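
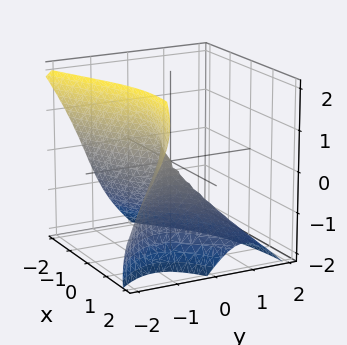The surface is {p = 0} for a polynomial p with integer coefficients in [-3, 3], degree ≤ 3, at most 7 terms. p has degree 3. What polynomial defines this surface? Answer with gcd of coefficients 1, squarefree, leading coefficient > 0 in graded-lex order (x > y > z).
The degree is 3 — no degree-2 surface has this shape.
Checking where it meets the axes: it meets the z-axis at z = 0 (among the integer gridlines); one x-axis crossing is at x = 0; it meets the y-axis at y = 0 (among the integer gridlines).
Together with the visible shape, these determine p as stated.

x*y^2 + 3*x*y*z + 3*y^3 + z^3 + 2*x^2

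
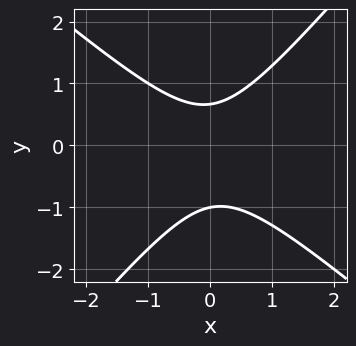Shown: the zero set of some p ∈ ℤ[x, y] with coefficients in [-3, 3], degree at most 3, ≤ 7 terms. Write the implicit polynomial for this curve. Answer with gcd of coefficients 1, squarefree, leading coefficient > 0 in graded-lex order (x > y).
3*x^2 + x*y - 3*y^2 - y + 2

First, the degree is 2 — the shape is more complex than any degree-1 curve.
Then, from the visible intercepts: no x-intercept at any integer in the box; it crosses the y-axis at the gridline y = -1.
Finally, matching integer coefficients to the picture gives p.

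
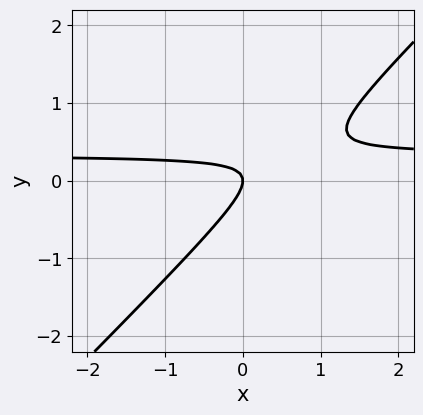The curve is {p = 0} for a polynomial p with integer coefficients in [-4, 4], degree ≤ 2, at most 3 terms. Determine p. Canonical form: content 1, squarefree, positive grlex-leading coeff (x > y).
3*x*y - 3*y^2 - x

The degree is 2 — no degree-1 curve has this shape.
Checking where it meets the axes: it meets the y-axis at y = 0 (among the integer gridlines); it crosses the x-axis at the gridline x = 0.
Fitting integer coefficients to these (and the overall shape) gives p.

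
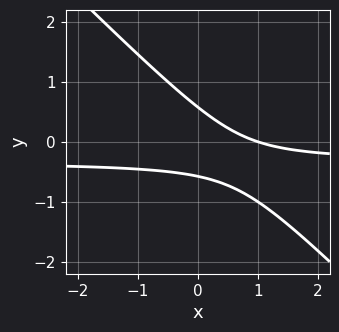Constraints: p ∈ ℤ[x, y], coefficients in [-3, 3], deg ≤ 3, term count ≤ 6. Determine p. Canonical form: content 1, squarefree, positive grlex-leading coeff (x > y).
3*x*y + 3*y^2 + x - 1

First, deg p = 2. The shape is more complex than any degree-1 curve.
Then, reading off the gridlines: one x-axis crossing is at x = 1.
Finally, fitting integer coefficients to these (and the overall shape) gives p.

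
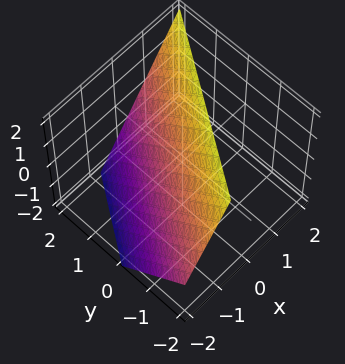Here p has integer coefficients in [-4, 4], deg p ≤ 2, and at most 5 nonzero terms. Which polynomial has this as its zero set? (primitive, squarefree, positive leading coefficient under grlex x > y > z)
Degree: the surface is flat (a plane), so deg p = 1.
Checking where it meets the axes: one y-axis crossing is at y = 1; it crosses the z-axis at the gridline z = 1.
Together with the visible shape, these determine p as stated.

3*x - 2*y - 2*z + 2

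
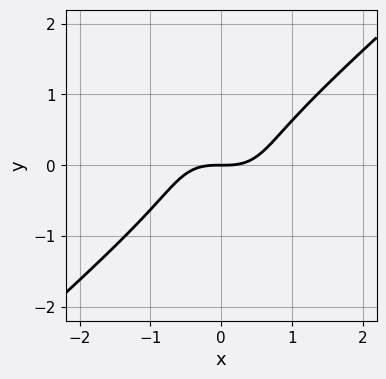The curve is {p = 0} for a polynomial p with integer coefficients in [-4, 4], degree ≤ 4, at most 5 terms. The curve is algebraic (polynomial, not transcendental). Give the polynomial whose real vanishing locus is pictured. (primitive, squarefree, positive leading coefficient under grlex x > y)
2*x^3 - 3*y^3 - 2*y

(a) Degree: no degree-2 curve has this shape, so deg p = 3.
(b) Against the integer gridlines: it meets the y-axis at y = 0 (among the integer gridlines); it meets the x-axis at x = 0 (among the integer gridlines).
(c) These observations pin down the coefficients.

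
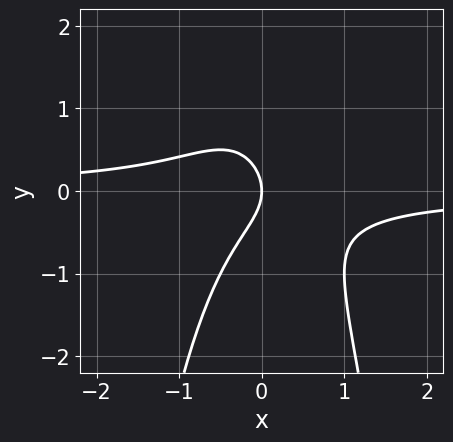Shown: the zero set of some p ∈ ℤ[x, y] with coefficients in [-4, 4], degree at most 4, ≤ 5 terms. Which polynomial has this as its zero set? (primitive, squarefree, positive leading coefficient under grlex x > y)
1. deg p = 3. A generic line meets the curve in up to 3 points.
2. Against the integer gridlines: it meets the y-axis at y = 0 (among the integer gridlines); it meets the x-axis at x = 0 (among the integer gridlines).
3. Putting this together gives p.

2*x^2*y + y^2 + x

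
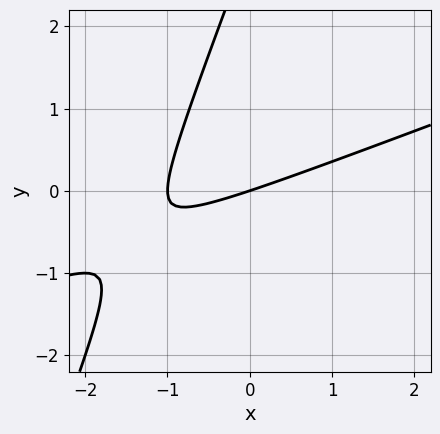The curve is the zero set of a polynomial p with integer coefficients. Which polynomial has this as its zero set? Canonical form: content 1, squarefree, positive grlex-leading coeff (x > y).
The degree is 2 — the shape is more complex than any degree-1 curve.
Observable constraints: one y-axis crossing is at y = 0; among the integer gridlines, it crosses the x-axis at x ∈ {-1, 0}.
Solving for integer coefficients yields p as stated.

x^2 - 3*x*y + y^2 + x - 3*y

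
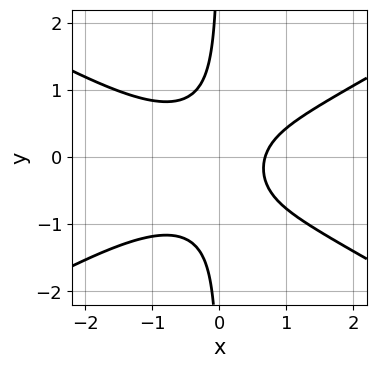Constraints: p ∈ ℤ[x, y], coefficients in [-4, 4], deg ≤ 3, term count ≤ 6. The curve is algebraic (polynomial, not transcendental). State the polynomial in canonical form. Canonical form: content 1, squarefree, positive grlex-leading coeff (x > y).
(a) deg p = 3. No degree-2 curve has this shape.
(b) Against the integer gridlines: it misses every integer gridline on the y-axis.
(c) Fitting integer coefficients to these (and the overall shape) gives p.

x^3 - 3*x*y^2 - x*y + x - 1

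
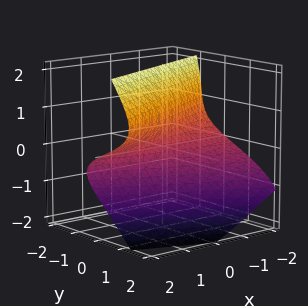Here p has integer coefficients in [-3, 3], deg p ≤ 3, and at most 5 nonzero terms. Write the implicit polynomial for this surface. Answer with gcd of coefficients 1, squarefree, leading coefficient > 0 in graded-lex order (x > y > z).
(a) deg p = 3.
(b) Observable constraints: one y-axis crossing is at y = 0; one z-axis crossing is at z = 0; the visible x-axis segment lies entirely on the surface.
(c) Fitting integer coefficients to these (and the overall shape) gives p.

3*y*z^2 + 2*z^3 - 3*x*z - 3*z^2 + 3*y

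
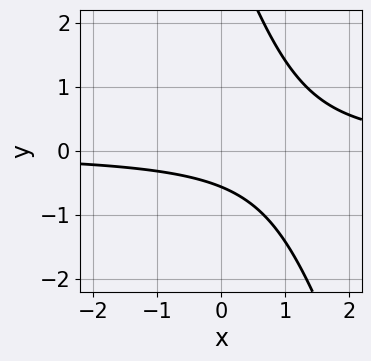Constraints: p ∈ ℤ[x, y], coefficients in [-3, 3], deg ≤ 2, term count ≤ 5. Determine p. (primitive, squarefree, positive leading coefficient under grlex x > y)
3*x*y + y^2 - 3*y - 2

Degree: no degree-1 curve has this shape, so deg p = 2.
Against the integer gridlines: no x-intercept at any integer in the box.
The integer polynomial consistent with all of this is the stated p.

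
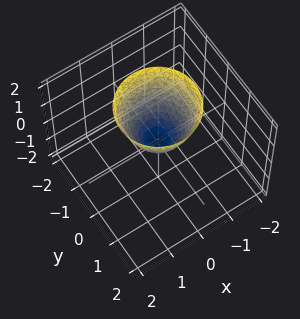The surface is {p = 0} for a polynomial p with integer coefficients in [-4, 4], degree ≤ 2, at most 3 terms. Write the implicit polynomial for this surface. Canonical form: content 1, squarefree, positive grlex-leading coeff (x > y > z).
(a) deg p = 2. A paraboloid; a quadric.
(b) Symmetries: rotational symmetry about the z-axis ⇒ p depends on x, y only through x² + y².
(c) From the axis intercepts and sections: it crosses the y-axis at the gridline y = 0; a circular section at z = 1 has radius between 0 and 1; one x-axis crossing is at x = 0; it crosses the z-axis at the gridline z = 0.
(d) Fitting integer coefficients to these (and the overall shape) gives p.

3*x^2 + 3*y^2 - 2*z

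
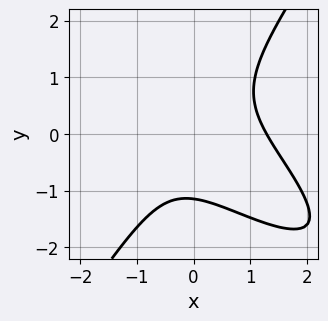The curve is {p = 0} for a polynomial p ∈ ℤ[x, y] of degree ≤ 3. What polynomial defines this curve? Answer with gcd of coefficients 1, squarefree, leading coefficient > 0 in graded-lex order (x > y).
deg p = 3. No degree-2 curve has this shape.
The integer polynomial consistent with all of this is the stated p.

2*x^3 + 3*x^2*y - 2*y^3 - x - 3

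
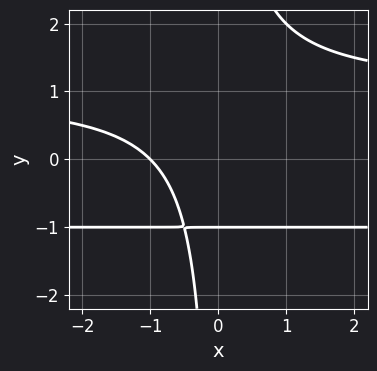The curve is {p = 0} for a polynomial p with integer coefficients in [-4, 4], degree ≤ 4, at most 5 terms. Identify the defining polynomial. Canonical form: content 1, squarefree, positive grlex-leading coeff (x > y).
x*y^2 - x - y - 1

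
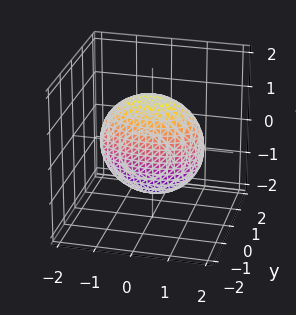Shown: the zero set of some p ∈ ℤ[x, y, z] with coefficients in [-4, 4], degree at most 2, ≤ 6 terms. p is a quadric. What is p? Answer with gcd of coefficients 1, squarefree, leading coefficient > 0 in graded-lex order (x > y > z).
x^2 + 3*y^2 + z^2 - 2

1. The degree is 2 — a closed, bounded, convex surface; a quadric.
2. Symmetries: it's symmetric under z → −z, forcing even powers of z; the x ↦ −x reflection is a symmetry, so x appears only in even powers; mirror symmetry y ↦ −y ⇒ only even powers of y.
3. Together with the visible shape, these determine p as stated.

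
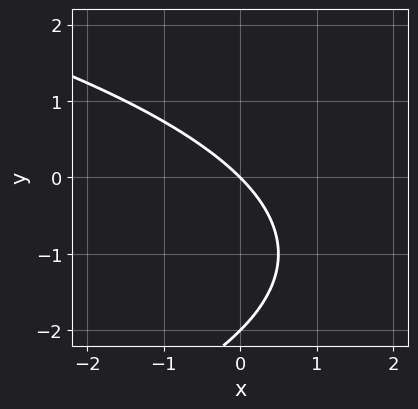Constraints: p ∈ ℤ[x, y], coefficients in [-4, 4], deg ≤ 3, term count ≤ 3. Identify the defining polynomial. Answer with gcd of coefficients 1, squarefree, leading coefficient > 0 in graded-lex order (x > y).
y^2 + 2*x + 2*y

1. deg p = 2. A generic line meets the curve in up to 2 points.
2. Checking where it meets the axes: one x-axis crossing is at x = 0; among the integer gridlines, it crosses the y-axis at y ∈ {-2, 0}.
3. Together with the visible shape, these determine p as stated.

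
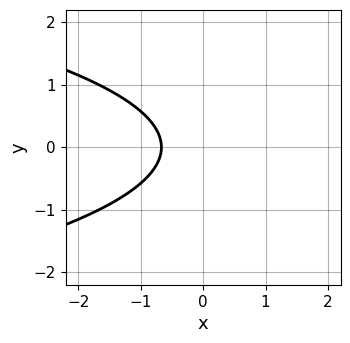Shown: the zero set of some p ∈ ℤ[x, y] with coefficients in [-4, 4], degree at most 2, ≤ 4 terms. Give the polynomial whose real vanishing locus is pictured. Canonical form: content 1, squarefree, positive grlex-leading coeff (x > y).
1. The degree is 2 — no degree-1 curve has this shape.
2. Symmetries: the y ↦ −y reflection is a symmetry, so y appears only in even powers.
3. From the visible intercepts: no y-intercept at any integer in the box.
4. Together with the visible shape, these determine p as stated.

3*y^2 + 3*x + 2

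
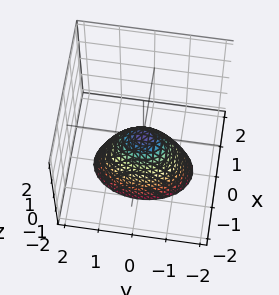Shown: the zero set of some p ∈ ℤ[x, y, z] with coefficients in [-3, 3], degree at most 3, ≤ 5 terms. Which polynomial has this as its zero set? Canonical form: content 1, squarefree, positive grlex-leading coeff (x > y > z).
2*x^2 + y^2 + z

Degree: a paraboloid; a quadric, so deg p = 2.
Symmetries: mirror symmetry x ↦ −x ⇒ only even powers of x; it's symmetric under y → −y, forcing even powers of y.
From the axis intercepts and sections: one y-axis crossing is at y = 0; it crosses the x-axis at the gridline x = 0; it crosses the z-axis at the gridline z = 0.
Fitting integer coefficients to these (and the overall shape) gives p.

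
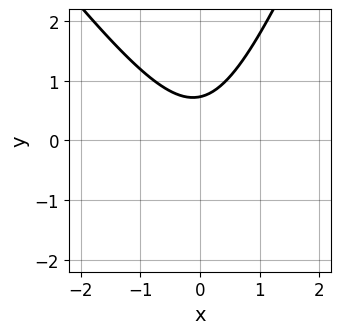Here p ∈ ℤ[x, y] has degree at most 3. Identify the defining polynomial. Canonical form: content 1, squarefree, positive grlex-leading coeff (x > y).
1. Degree: no degree-1 curve has this shape, so deg p = 2.
2. From the visible intercepts: no x-intercept at any integer in the box.
3. Assembling these constraints gives the stated polynomial.

3*x^2 + x*y - y^2 - 2*y + 2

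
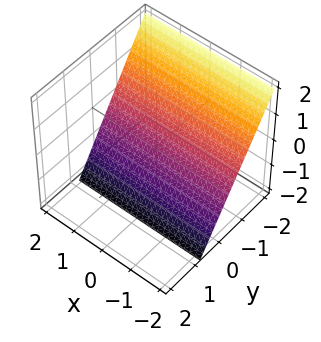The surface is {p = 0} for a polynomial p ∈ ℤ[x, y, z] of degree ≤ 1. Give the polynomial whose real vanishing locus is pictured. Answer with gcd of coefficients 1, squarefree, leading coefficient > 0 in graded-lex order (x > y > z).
(a) Degree: every cross-section is a straight line — this is a plane, so deg p = 1.
(b) Observable constraints: it crosses the z-axis at the gridline z = -1; it misses every integer gridline on the x-axis.
(c) Fitting integer coefficients to these (and the overall shape) gives p.

3*y + 2*z + 2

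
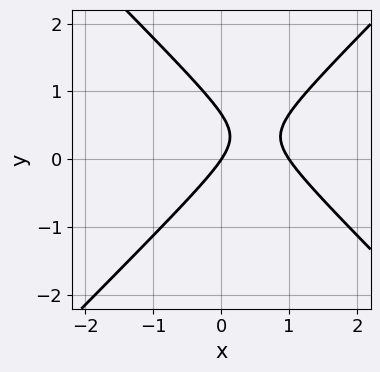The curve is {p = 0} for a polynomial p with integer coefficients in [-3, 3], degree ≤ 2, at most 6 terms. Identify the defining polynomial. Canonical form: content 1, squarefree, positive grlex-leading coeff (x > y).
Degree: no degree-1 curve has this shape, so deg p = 2.
From the visible intercepts: the x-axis gridline crossings are at x ∈ {0, 1}; it meets the y-axis at y = 0 (among the integer gridlines).
Matching integer coefficients to the picture gives p.

3*x^2 - 3*y^2 - 3*x + 2*y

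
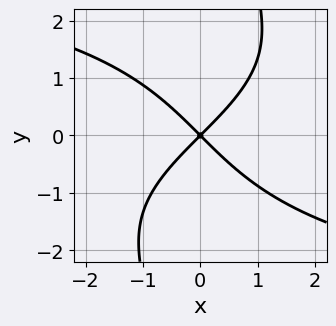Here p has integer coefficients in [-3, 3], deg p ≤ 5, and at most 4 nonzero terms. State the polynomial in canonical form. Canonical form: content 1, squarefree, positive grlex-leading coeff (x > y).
First, the degree is 4 — a generic line meets the curve in up to 4 points.
Then, checking where it meets the axes: one y-axis crossing is at y = 0; it meets the x-axis at x = 0 (among the integer gridlines).
Finally, solving for integer coefficients yields p as stated.

x*y^3 + 3*x^2 - 3*y^2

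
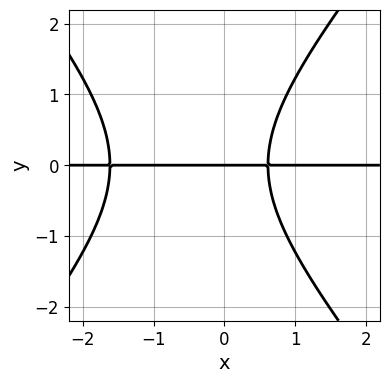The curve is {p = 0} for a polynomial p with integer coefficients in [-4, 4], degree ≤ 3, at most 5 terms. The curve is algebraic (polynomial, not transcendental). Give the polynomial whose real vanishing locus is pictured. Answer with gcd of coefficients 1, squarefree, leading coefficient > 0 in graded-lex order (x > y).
3*x^2*y - 2*y^3 + 3*x*y - 3*y

The degree is 3 — no degree-2 curve has this shape.
Observable constraints: every point of the x-axis in the box is on the curve; it crosses the y-axis at the gridline y = 0.
Matching integer coefficients to the picture gives p.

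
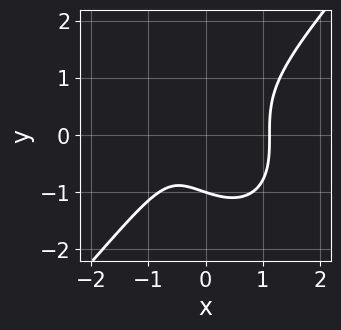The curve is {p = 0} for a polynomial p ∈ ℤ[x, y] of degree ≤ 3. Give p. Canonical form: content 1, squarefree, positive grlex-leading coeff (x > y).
Degree: the shape is more complex than any degree-2 curve, so deg p = 3.
Reading off the gridlines: it crosses the y-axis at the gridline y = -1.
These observations pin down the coefficients.

3*x^3 - 2*y^3 - 2*x - 2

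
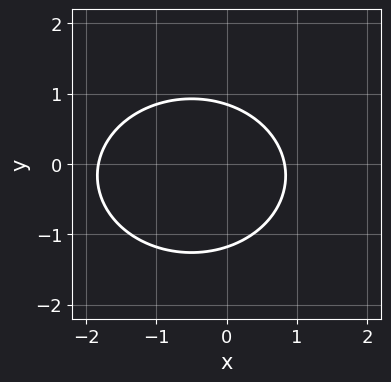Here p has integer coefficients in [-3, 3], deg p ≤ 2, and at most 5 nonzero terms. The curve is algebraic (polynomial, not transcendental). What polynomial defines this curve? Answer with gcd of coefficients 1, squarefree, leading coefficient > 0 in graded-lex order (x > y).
1. deg p = 2. No degree-1 curve has this shape.
2. Putting this together gives p.

2*x^2 + 3*y^2 + 2*x + y - 3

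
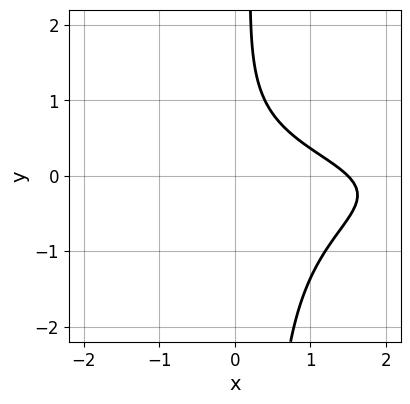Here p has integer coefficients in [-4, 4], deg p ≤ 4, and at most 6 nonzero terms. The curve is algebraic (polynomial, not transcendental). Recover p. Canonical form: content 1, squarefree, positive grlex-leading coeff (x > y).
3*x*y^2 - y^2 + 2*x + 2*y - 3

First, degree: a generic line meets the curve in up to 3 points, so deg p = 3.
Next, checking where it meets the axes: it misses every integer gridline on the y-axis.
Finally, fitting integer coefficients to these (and the overall shape) gives p.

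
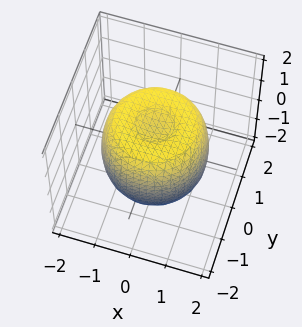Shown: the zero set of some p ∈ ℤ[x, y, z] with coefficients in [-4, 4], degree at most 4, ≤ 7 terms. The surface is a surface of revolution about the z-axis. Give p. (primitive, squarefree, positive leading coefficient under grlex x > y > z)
(a) The degree is 4 — the shape is more complex than any degree-3 surface.
(b) By symmetry, every cross-section ⟂ z is a circle, so x, y appear only via x² + y².
(c) From the visible intercepts: among the integer gridlines, it crosses the z-axis at z ∈ {-1, 1}; a circular section at z = -1 has radius between 1 and 2.
(d) Putting this together gives p.

2*x^4 + 4*x^2*y^2 + 2*y^4 - 3*x^2 - 3*y^2 + 2*z^2 - 2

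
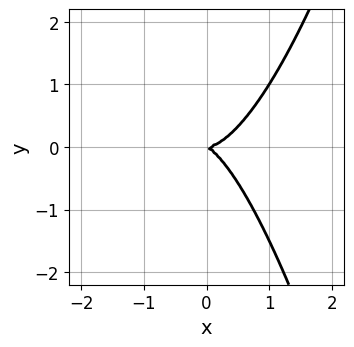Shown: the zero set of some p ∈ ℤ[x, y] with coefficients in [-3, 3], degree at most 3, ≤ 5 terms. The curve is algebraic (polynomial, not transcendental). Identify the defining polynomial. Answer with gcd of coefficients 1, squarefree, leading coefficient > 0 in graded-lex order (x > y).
(a) deg p = 3. A generic line meets the curve in up to 3 points.
(b) Observable constraints: one y-axis crossing is at y = 0; it meets the x-axis at x = 0 (among the integer gridlines).
(c) The integer polynomial consistent with all of this is the stated p.

3*x^3 - x*y - 2*y^2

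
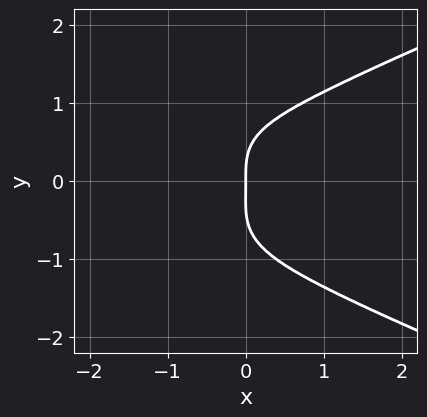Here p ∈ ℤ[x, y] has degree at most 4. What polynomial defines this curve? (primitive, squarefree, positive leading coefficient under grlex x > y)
3*y^4 - x^3 - 2*x*y^2 + y^3 - 3*x

deg p = 4. A generic line meets the curve in up to 4 points.
From the axis intercepts and sections: one y-axis crossing is at y = 0; it meets the x-axis at x = 0 (among the integer gridlines).
Matching integer coefficients to the picture gives p.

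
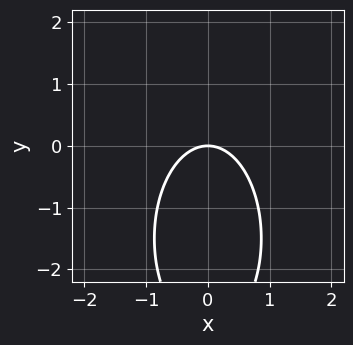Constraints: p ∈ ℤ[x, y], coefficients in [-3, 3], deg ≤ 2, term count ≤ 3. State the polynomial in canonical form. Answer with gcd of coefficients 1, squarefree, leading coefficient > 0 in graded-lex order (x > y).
Degree: the shape is more complex than any degree-1 curve, so deg p = 2.
Symmetries: it's symmetric under x → −x, forcing even powers of x.
Observable constraints: it meets the y-axis at y = 0 (among the integer gridlines); it crosses the x-axis at the gridline x = 0.
Together with the visible shape, these determine p as stated.

3*x^2 + y^2 + 3*y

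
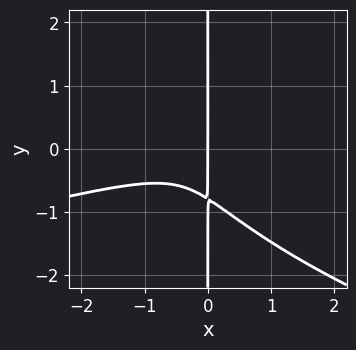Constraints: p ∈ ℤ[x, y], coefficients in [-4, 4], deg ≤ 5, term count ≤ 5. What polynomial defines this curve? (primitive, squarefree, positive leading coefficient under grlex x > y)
2*x*y^3 + x^3 - 3*x^2*y + x

First, the degree is 4 — the shape is more complex than any degree-3 curve.
Then, from the axis intercepts and sections: it crosses the x-axis at the gridline x = 0; the visible y-axis segment lies entirely on the curve.
Finally, the integer polynomial consistent with all of this is the stated p.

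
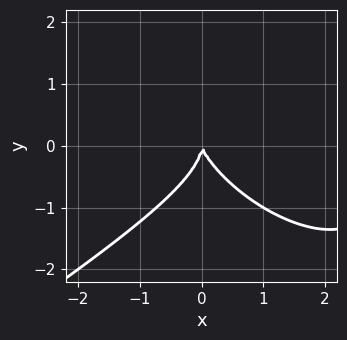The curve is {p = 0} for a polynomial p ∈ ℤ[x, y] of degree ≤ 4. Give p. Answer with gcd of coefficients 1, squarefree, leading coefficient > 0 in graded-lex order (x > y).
x^3 - x*y^2 - 2*y^3 - 3*x^2 - x*y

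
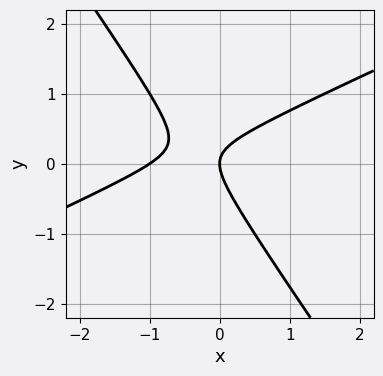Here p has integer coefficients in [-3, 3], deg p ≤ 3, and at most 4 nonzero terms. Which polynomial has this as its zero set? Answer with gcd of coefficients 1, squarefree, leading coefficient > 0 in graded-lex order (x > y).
2*x^2 - 3*x*y - 3*y^2 + 2*x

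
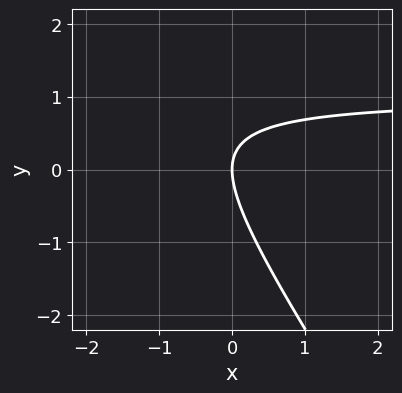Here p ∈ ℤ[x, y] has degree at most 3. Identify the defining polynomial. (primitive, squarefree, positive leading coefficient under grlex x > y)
1. deg p = 2.
2. From the axis intercepts and sections: it crosses the x-axis at the gridline x = 0; it meets the y-axis at y = 0 (among the integer gridlines).
3. Assembling these constraints gives the stated polynomial.

3*x*y + 2*y^2 - 3*x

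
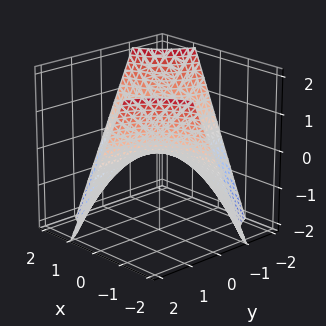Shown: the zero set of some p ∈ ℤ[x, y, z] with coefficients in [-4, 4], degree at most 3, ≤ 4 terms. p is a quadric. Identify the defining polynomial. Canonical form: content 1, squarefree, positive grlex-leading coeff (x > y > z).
x*y + z

First, degree: a hyperbolic paraboloid; a quadric, so deg p = 2.
Next, from the visible intercepts: every point of the y-axis in the box is on the surface; the visible x-axis segment lies entirely on the surface; it crosses the z-axis at the gridline z = 0.
Finally, together with the visible shape, these determine p as stated.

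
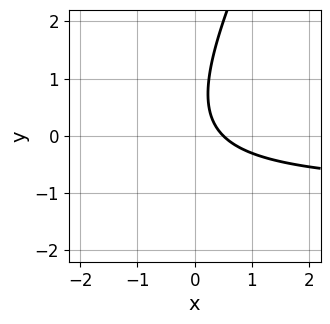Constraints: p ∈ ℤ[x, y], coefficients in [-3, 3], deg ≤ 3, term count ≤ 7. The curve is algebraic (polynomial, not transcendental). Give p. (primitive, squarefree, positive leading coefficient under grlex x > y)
2*x*y - y^2 + 2*x + y - 1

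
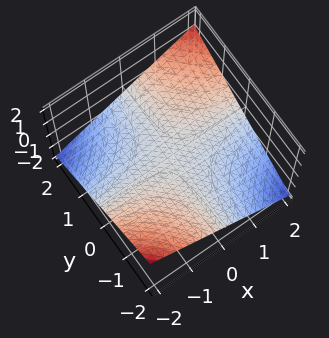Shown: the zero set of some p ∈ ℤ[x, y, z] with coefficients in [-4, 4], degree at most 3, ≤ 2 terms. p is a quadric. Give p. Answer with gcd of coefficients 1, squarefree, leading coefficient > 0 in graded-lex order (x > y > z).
x*y - 3*z

1. The degree is 2 — a saddle surface; a quadric.
2. Observable constraints: every point of the x-axis in the box is on the surface; it crosses the z-axis at the gridline z = 0; the visible y-axis segment lies entirely on the surface.
3. These observations pin down the coefficients.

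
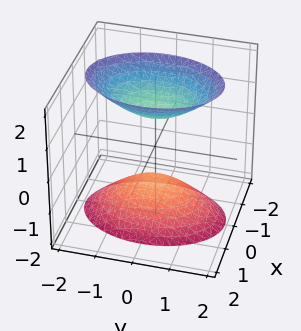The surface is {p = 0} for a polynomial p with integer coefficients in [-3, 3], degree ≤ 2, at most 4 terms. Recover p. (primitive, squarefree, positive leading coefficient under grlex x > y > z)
There are 2 components. Treating them together as one polynomial.
The degree is 2 — two separate bowl-shaped sheets opening away from each other; a quadric.
Symmetries: mirror symmetry x ↦ −x ⇒ only even powers of x; the z ↦ −z reflection is a symmetry, so z appears only in even powers; mirror symmetry y ↦ −y ⇒ only even powers of y.
Observable constraints: the surface avoids every integer y-axis point in the box; no x-intercept at any integer in the box; the z-axis gridline crossings are at z ∈ {-1, 1}.
Together with the visible shape, these determine p as stated.

2*x^2 + y^2 - z^2 + 1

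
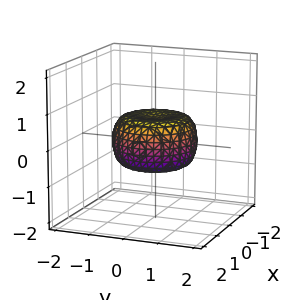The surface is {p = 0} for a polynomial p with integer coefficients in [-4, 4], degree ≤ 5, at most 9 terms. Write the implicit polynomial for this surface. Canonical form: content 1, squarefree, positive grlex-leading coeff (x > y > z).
(a) Degree: a generic line meets the surface in up to 4 points, so deg p = 4.
(b) Symmetries: rotational symmetry about the z-axis ⇒ p depends on x, y only through x² + y².
(c) From the axis intercepts and sections: a circular section at z = 0 has radius between 1 and 2.
(d) Fitting integer coefficients to these (and the overall shape) gives p.

2*x^4 + 4*x^2*y^2 + 2*y^4 - 2*x^2 - 2*y^2 + 3*z^2 - 1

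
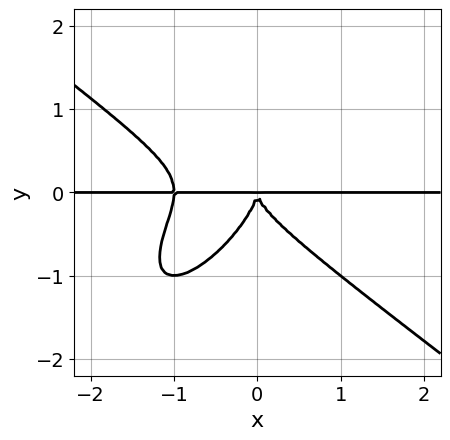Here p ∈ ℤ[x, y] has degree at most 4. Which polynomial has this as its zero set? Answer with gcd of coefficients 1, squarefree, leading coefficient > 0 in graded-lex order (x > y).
x^3*y - x*y^3 + y^4 + x^2*y

(a) deg p = 4.
(b) Reading off the gridlines: the visible x-axis segment lies entirely on the curve.
(c) These observations pin down the coefficients.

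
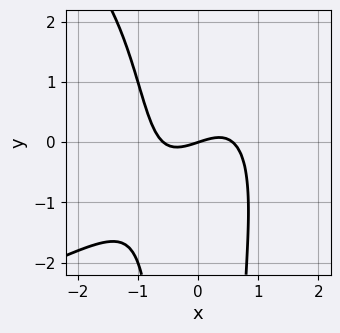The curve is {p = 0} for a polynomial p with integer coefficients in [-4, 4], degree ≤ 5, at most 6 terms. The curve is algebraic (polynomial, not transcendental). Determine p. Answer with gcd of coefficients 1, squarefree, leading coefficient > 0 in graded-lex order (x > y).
(a) Degree: the shape is more complex than any degree-3 curve, so deg p = 4.
(b) Against the integer gridlines: it crosses the y-axis at the gridline y = 0; it crosses the x-axis at the gridline x = 0.
(c) Solving for integer coefficients yields p as stated.

x^2*y^2 + 3*x^3 - 2*x^2*y - x + 3*y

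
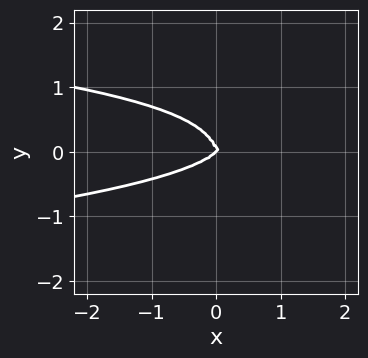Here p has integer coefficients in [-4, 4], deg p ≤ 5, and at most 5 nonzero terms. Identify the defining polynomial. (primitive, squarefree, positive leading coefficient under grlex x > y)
(a) Degree: the shape is more complex than any degree-3 curve, so deg p = 4.
(b) Checking where it meets the axes: it crosses the x-axis at the gridline x = 0; it meets the y-axis at y = 0 (among the integer gridlines).
(c) The integer polynomial consistent with all of this is the stated p.

3*x^2*y^2 + y^4 + x^3 - x^2*y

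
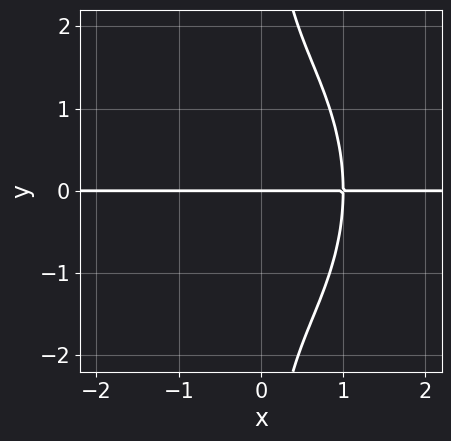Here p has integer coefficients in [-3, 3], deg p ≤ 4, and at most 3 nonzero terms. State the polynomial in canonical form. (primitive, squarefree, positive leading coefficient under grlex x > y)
1. Degree: the shape is more complex than any degree-3 curve, so deg p = 4.
2. Observable constraints: it crosses the y-axis at the gridline y = 0; the visible x-axis segment lies entirely on the curve.
3. The integer polynomial consistent with all of this is the stated p.

2*x^3*y + x*y^3 - 2*y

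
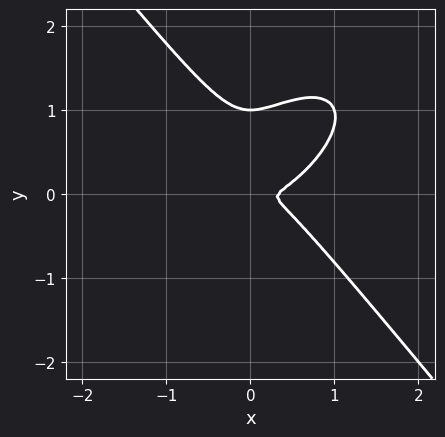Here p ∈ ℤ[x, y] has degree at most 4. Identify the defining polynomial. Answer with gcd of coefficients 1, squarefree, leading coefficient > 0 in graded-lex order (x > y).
First, the degree is 3 — no degree-2 curve has this shape.
Then, from the visible intercepts: it meets the y-axis at y = 1 (among the integer gridlines).
Finally, solving for integer coefficients yields p as stated.

3*x^3 - 2*x^2*y + 3*y^3 - x^2 - 3*y^2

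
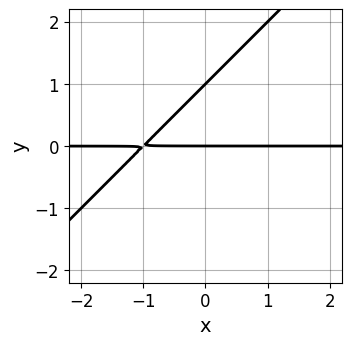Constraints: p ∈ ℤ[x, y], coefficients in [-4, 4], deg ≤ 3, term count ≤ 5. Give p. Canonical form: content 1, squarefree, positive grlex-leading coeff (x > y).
1. deg p = 2.
2. Observable constraints: every point of the x-axis in the box is on the curve; the y-axis gridline crossings are at y ∈ {0, 1}.
3. Putting this together gives p.

x*y - y^2 + y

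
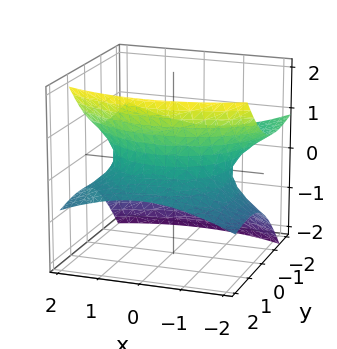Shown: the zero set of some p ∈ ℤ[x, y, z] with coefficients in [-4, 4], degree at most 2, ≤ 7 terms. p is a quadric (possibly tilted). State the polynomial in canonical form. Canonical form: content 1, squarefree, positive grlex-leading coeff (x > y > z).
x^2 + y^2 + 3*y*z - 3*z^2 - 2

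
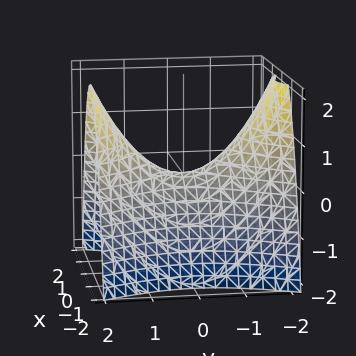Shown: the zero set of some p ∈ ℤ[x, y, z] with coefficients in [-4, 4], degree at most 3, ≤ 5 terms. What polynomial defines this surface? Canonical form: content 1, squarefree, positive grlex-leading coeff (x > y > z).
2*x^2 - y^2 + 2*z

1. deg p = 2.
2. Symmetries: it's symmetric under y → −y, forcing even powers of y; it's symmetric under x → −x, forcing even powers of x.
3. Observable constraints: it meets the y-axis at y = 0 (among the integer gridlines); it meets the z-axis at z = 0 (among the integer gridlines).
4. Solving for integer coefficients yields p as stated.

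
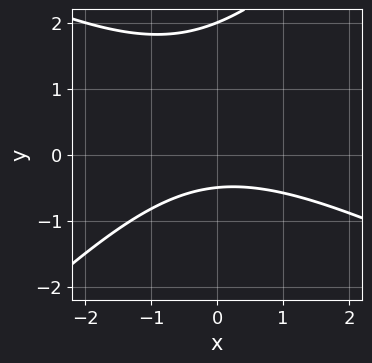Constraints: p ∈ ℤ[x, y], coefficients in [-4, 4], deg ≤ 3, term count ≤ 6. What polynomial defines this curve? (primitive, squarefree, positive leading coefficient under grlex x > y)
x^2 + x*y - 2*y^2 + 3*y + 2

1. deg p = 2. A generic line meets the curve in up to 2 points.
2. Checking where it meets the axes: one y-axis crossing is at y = 2; the curve avoids every integer x-axis point in the box.
3. The integer polynomial consistent with all of this is the stated p.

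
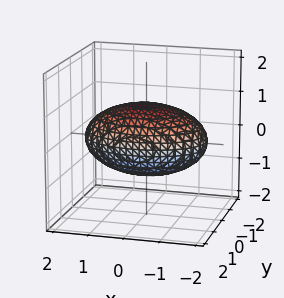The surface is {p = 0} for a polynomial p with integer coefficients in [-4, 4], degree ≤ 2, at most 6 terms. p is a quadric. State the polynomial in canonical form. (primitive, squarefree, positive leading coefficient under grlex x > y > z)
x^2 + 2*y^2 + 3*z^2 - 3

First, degree: a closed, bounded, convex surface; a quadric, so deg p = 2.
Then, symmetries: mirror symmetry x ↦ −x ⇒ only even powers of x; mirror symmetry y ↦ −y ⇒ only even powers of y; the z ↦ −z reflection is a symmetry, so z appears only in even powers.
Then, checking where it meets the axes: the z-axis gridline crossings are at z ∈ {-1, 1}.
Finally, matching integer coefficients to the picture gives p.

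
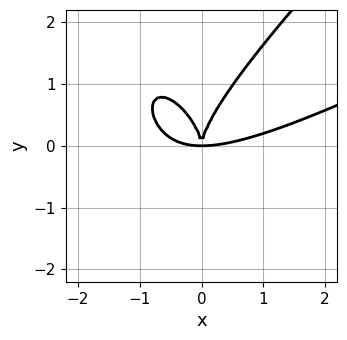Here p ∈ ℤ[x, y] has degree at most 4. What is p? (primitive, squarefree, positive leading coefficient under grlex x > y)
1. The degree is 4 — a generic line meets the curve in up to 4 points.
2. Solving for integer coefficients yields p as stated.

x^4 - 2*x^3*y + y^4 - 3*x^2*y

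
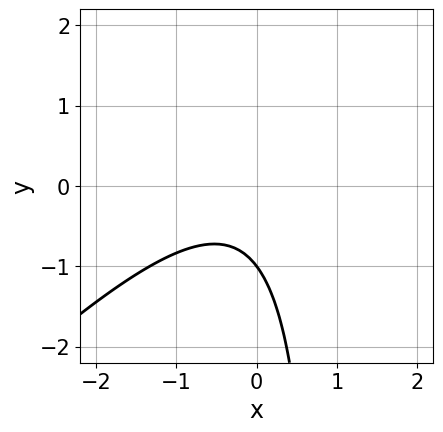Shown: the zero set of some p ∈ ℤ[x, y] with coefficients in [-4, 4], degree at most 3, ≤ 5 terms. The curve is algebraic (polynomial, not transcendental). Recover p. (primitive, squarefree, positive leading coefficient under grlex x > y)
1. The degree is 2 — a generic line meets the curve in up to 2 points.
2. From the axis intercepts and sections: it misses every integer gridline on the x-axis; it meets the y-axis at y = -1 (among the integer gridlines).
3. These observations pin down the coefficients.

3*x^2 - 3*x*y + x + 3*y + 3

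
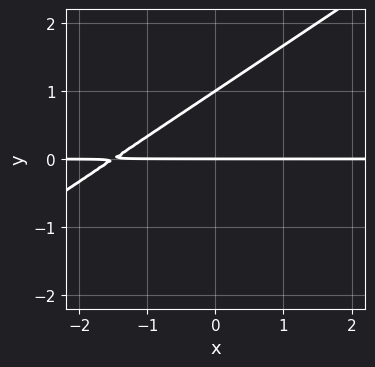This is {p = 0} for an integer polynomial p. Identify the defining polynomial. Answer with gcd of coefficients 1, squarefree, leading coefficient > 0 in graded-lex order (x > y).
2*x*y - 3*y^2 + 3*y

First, deg p = 2.
Then, from the axis intercepts and sections: every point of the x-axis in the box is on the curve; the y-axis gridline crossings are at y ∈ {0, 1}.
Finally, the integer polynomial consistent with all of this is the stated p.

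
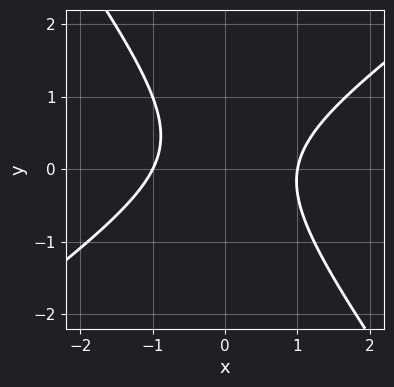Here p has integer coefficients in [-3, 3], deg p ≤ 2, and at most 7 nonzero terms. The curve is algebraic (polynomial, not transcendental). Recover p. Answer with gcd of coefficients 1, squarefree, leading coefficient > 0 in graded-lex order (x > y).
3*x^2 - 2*x*y - 3*y^2 + y - 3

1. The degree is 2 — a generic line meets the curve in up to 2 points.
2. From the axis intercepts and sections: among the integer gridlines, it crosses the x-axis at x ∈ {-1, 1}; it misses every integer gridline on the y-axis.
3. Solving for integer coefficients yields p as stated.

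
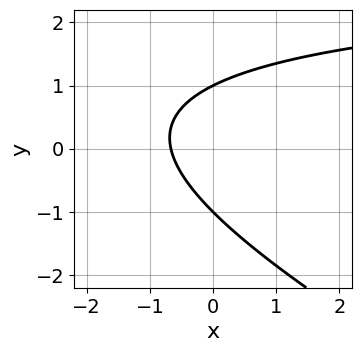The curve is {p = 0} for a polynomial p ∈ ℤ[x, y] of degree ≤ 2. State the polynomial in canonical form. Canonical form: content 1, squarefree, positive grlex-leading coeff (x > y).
x*y + 2*y^2 - 3*x - 2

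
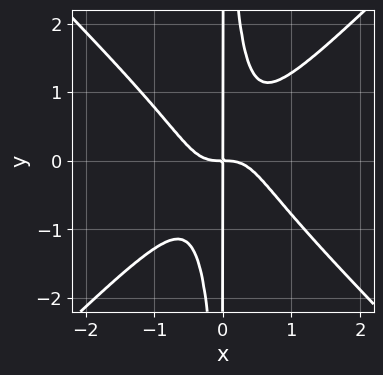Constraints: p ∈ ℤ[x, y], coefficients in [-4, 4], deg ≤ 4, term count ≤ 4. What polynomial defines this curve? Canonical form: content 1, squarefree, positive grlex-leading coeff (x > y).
2*x^4 - 2*x^2*y^2 + x*y

deg p = 4.
Observable constraints: every point of the y-axis in the box is on the curve.
These observations pin down the coefficients.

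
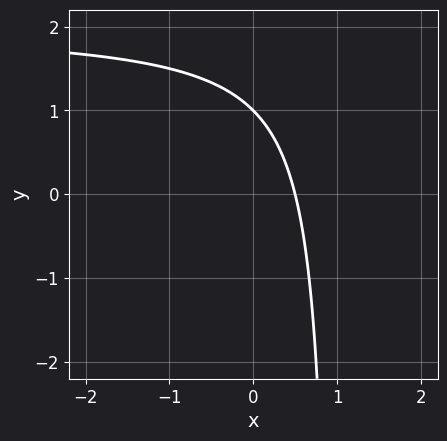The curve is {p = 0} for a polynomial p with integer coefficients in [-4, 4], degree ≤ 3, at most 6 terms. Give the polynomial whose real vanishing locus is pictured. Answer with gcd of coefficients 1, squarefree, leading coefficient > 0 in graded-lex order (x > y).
deg p = 2. No degree-1 curve has this shape.
Against the integer gridlines: it crosses the y-axis at the gridline y = 1.
Together with the visible shape, these determine p as stated.

x*y - 2*x - y + 1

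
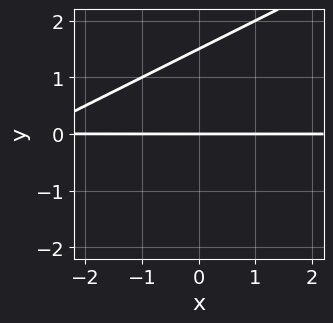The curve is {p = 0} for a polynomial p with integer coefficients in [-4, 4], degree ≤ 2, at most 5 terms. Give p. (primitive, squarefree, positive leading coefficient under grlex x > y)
(a) Degree: no degree-1 curve has this shape, so deg p = 2.
(b) Checking where it meets the axes: every point of the x-axis in the box is on the curve; it meets the y-axis at y = 0 (among the integer gridlines).
(c) Assembling these constraints gives the stated polynomial.

x*y - 2*y^2 + 3*y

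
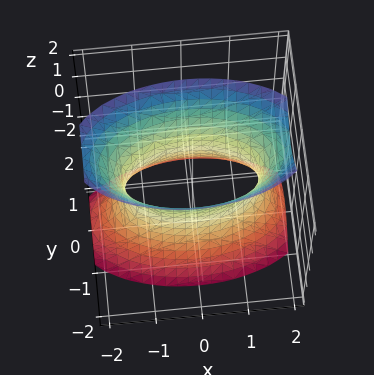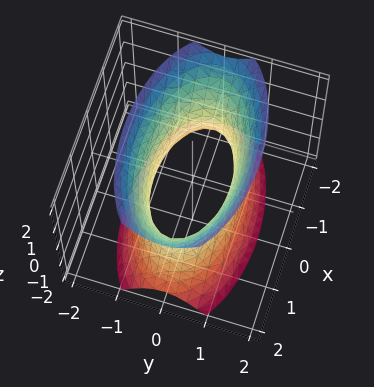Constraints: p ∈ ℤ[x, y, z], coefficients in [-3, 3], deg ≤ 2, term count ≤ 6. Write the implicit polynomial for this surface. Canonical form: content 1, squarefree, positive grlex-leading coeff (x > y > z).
(a) Degree: one connected sheet with a waist; a quadric, so deg p = 2.
(b) Symmetries: it's symmetric under y → −y, forcing even powers of y; the z ↦ −z reflection is a symmetry, so z appears only in even powers; it's symmetric under x → −x, forcing even powers of x.
(c) From the visible intercepts: the surface avoids every integer z-axis point in the box.
(d) Solving for integer coefficients yields p as stated.

x^2 + 3*y^2 - z^2 - 2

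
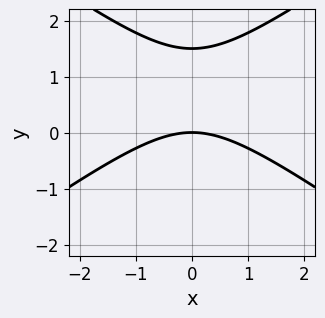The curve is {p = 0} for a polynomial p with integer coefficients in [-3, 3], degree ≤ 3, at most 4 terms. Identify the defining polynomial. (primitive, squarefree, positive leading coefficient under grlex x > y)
x^2 - 2*y^2 + 3*y

(a) The degree is 2 — a generic line meets the curve in up to 2 points.
(b) Symmetries: it's symmetric under x → −x, forcing even powers of x.
(c) From the visible intercepts: one y-axis crossing is at y = 0; it meets the x-axis at x = 0 (among the integer gridlines).
(d) Putting this together gives p.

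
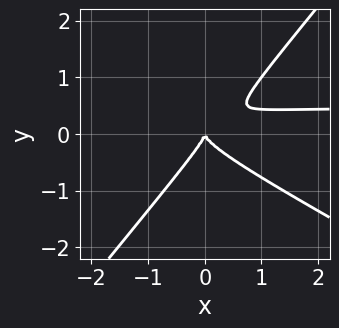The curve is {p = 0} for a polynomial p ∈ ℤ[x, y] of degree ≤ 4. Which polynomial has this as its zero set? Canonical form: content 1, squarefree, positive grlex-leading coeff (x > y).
2*x^2*y + 2*x*y^2 - 3*y^3 - x^2

(a) deg p = 3. A generic line meets the curve in up to 3 points.
(b) From the visible intercepts: it crosses the x-axis at the gridline x = 0; it crosses the y-axis at the gridline y = 0.
(c) Fitting integer coefficients to these (and the overall shape) gives p.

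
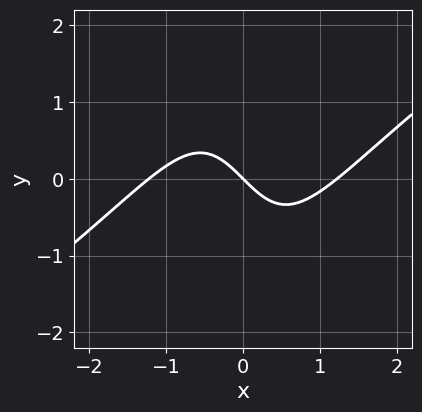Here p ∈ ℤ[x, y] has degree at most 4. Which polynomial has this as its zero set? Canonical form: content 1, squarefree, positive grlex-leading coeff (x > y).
2*x^3 - 3*x^2*y - 3*x - 3*y

(a) Degree: a generic line meets the curve in up to 3 points, so deg p = 3.
(b) Against the integer gridlines: one y-axis crossing is at y = 0; it crosses the x-axis at the gridline x = 0.
(c) Solving for integer coefficients yields p as stated.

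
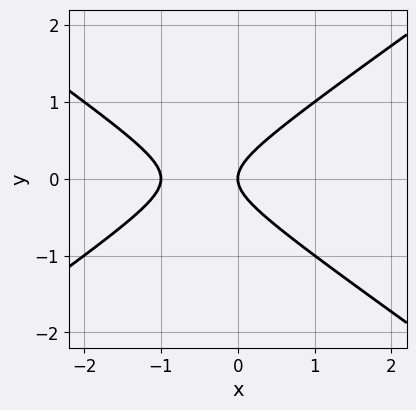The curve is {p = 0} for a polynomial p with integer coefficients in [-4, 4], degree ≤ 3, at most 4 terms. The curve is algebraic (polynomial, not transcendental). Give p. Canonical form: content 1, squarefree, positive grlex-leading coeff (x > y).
x^2 - 2*y^2 + x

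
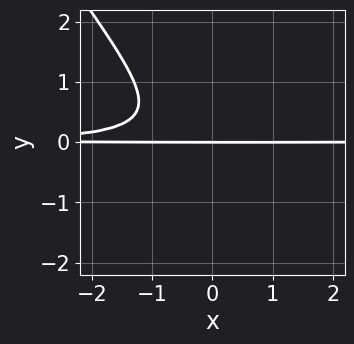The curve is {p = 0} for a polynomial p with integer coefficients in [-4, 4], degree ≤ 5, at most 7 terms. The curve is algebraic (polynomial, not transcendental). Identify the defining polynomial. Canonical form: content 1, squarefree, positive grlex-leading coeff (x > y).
2*x^2*y^2 - y^4 - 2*x*y^2 - 3*y^3 - 2*y

First, the degree is 4 — a generic line meets the curve in up to 4 points.
Then, observable constraints: it crosses the y-axis at the gridline y = 0; every point of the x-axis in the box is on the curve.
Finally, solving for integer coefficients yields p as stated.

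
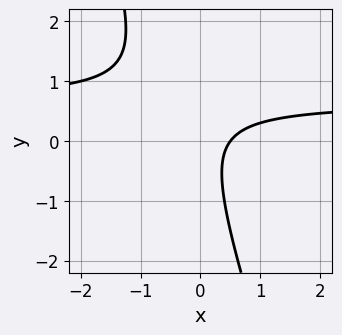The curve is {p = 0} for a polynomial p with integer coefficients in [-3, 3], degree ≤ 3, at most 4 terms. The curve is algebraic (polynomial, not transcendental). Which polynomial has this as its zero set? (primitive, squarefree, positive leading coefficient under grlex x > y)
1. deg p = 2.
2. Checking where it meets the axes: the curve avoids every integer y-axis point in the box.
3. These observations pin down the coefficients.

3*x*y + y^2 - 2*x + 1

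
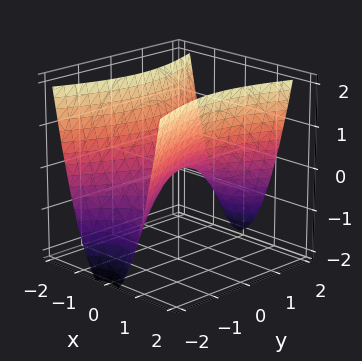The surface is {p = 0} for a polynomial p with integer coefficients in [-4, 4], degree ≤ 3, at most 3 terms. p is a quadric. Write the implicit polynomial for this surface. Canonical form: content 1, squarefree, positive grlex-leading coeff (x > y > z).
3*x^2 - y^2 - 2*z

The degree is 2 — a saddle surface; a quadric.
Symmetries: it's symmetric under y → −y, forcing even powers of y; mirror symmetry x ↦ −x ⇒ only even powers of x.
Reading off the gridlines: it meets the x-axis at x = 0 (among the integer gridlines); it meets the y-axis at y = 0 (among the integer gridlines); one z-axis crossing is at z = 0.
Fitting integer coefficients to these (and the overall shape) gives p.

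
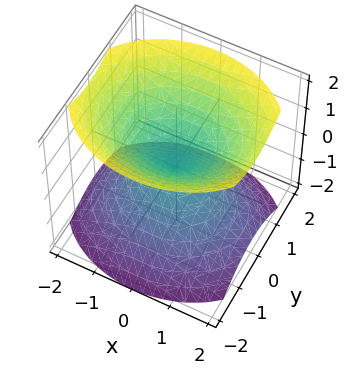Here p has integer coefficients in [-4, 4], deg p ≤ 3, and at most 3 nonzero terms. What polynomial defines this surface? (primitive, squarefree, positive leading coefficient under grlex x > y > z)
2*x^2 + 3*y^2 - 3*z^2

I count 2 distinct pieces. They look like related sheets of one shape, so recover p as a whole.
The degree is 2 — a double cone through the origin; a quadric.
Symmetries: the x ↦ −x reflection is a symmetry, so x appears only in even powers; mirror symmetry z ↦ −z ⇒ only even powers of z; mirror symmetry y ↦ −y ⇒ only even powers of y.
Reading off the gridlines: it meets the z-axis at z = 0 (among the integer gridlines); it meets the y-axis at y = 0 (among the integer gridlines).
Fitting integer coefficients to these (and the overall shape) gives p.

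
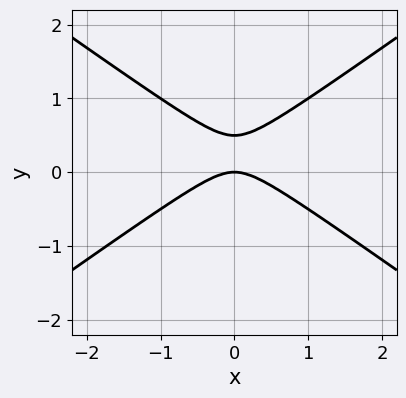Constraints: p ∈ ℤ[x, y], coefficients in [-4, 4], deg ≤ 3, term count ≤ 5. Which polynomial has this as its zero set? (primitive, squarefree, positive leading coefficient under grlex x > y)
x^2 - 2*y^2 + y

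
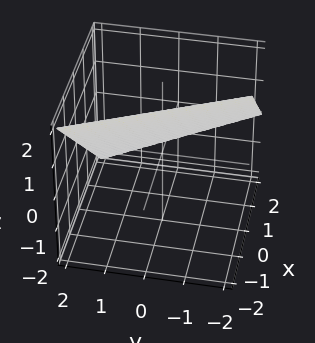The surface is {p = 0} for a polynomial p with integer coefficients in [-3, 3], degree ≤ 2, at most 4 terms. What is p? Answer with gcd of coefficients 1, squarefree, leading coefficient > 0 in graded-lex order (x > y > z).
2*x + y + 2*z - 2

deg p = 1. The surface is flat (a plane).
From the axis intercepts and sections: one x-axis crossing is at x = 1; one y-axis crossing is at y = 2.
The integer polynomial consistent with all of this is the stated p. Check: (0, 0, 1) on the z-axis lies on the surface, and p(0, 0, 1) = 0. ✓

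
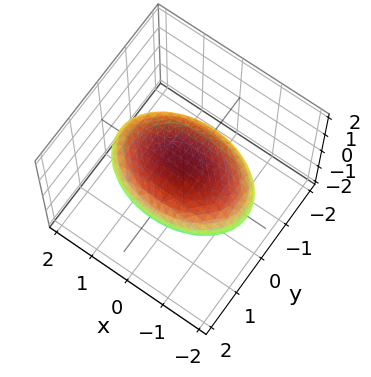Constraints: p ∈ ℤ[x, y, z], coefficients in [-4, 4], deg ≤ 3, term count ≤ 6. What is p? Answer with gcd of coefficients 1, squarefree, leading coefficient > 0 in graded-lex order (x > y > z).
x^2 + 2*y^2 + 3*z^2 - 3

First, the degree is 2 — bounded and convex; a quadric.
Then, symmetries: the z ↦ −z reflection is a symmetry, so z appears only in even powers; the x ↦ −x reflection is a symmetry, so x appears only in even powers; it's symmetric under y → −y, forcing even powers of y.
Next, from the visible intercepts: the z-axis gridline crossings are at z ∈ {-1, 1}.
Finally, solving for integer coefficients yields p as stated.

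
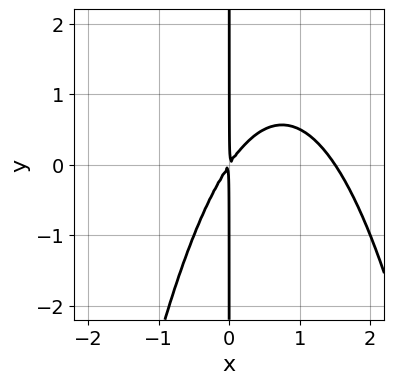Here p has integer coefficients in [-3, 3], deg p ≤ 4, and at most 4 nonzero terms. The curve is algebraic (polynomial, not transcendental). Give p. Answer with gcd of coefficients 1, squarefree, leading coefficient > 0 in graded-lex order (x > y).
2*x^3 - 3*x^2 + 2*x*y

deg p = 3. No degree-2 curve has this shape.
Reading off the gridlines: every point of the y-axis in the box is on the curve.
These observations pin down the coefficients.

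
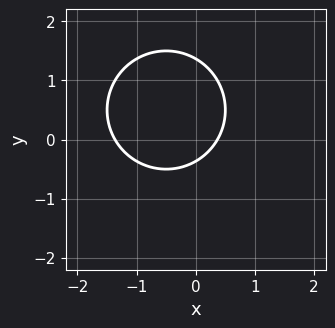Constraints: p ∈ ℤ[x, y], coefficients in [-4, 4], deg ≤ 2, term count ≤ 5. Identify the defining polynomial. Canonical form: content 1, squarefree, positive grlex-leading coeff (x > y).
2*x^2 + 2*y^2 + 2*x - 2*y - 1

First, deg p = 2.
Finally, matching integer coefficients to the picture gives p.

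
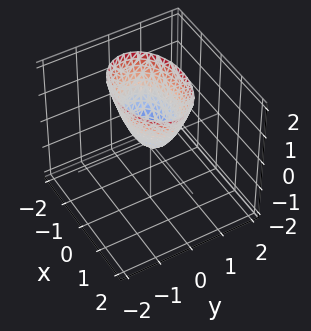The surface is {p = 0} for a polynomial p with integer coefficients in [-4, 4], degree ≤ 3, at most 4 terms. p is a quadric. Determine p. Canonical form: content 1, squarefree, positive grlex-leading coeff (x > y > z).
1. deg p = 2.
2. Symmetries: it's symmetric under y → −y, forcing even powers of y; mirror symmetry x ↦ −x ⇒ only even powers of x.
3. From the visible intercepts: it crosses the z-axis at the gridline z = 0; it crosses the y-axis at the gridline y = 0.
4. Solving for integer coefficients yields p as stated.

x^2 + 2*y^2 - z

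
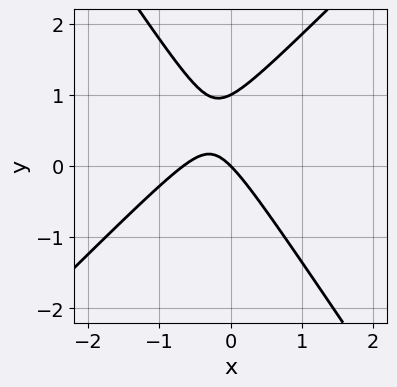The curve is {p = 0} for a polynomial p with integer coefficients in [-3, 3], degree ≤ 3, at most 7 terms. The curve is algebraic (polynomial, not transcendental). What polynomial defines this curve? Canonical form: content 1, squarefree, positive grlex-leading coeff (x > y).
3*x^2 - x*y - 2*y^2 + 2*x + 2*y

First, the degree is 2 — the shape is more complex than any degree-1 curve.
Next, reading off the gridlines: the y-axis gridline crossings are at y ∈ {0, 1}; one x-axis crossing is at x = 0.
Finally, solving for integer coefficients yields p as stated.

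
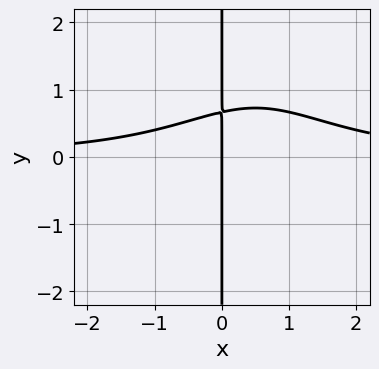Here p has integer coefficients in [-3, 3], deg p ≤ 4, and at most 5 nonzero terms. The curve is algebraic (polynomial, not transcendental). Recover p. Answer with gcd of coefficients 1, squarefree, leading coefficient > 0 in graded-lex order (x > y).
x^3*y - x^2*y + 3*x*y - 2*x

1. The degree is 4 — a generic line meets the curve in up to 4 points.
2. Reading off the gridlines: every point of the y-axis in the box is on the curve; one x-axis crossing is at x = 0.
3. Matching integer coefficients to the picture gives p.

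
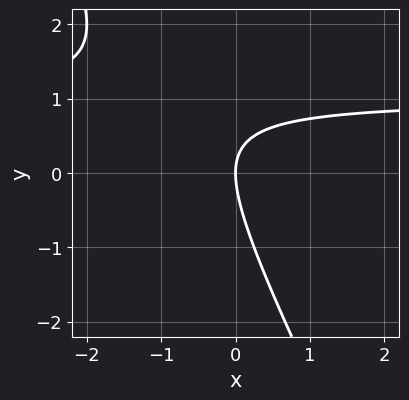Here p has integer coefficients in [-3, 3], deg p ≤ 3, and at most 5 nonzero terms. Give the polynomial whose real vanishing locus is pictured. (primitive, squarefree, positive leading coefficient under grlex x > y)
2*x*y + y^2 - 2*x

First, degree: no degree-1 curve has this shape, so deg p = 2.
Then, from the axis intercepts and sections: it crosses the y-axis at the gridline y = 0; one x-axis crossing is at x = 0.
Finally, assembling these constraints gives the stated polynomial.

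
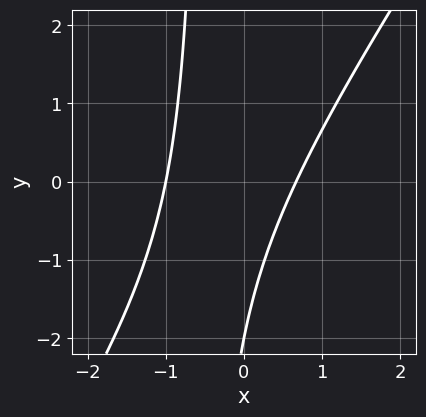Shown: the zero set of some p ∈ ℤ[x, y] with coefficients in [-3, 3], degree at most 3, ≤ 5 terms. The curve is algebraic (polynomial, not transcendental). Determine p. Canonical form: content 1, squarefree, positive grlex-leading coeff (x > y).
3*x^2 - 2*x*y + x - y - 2

(a) The degree is 2 — a generic line meets the curve in up to 2 points.
(b) Reading off the gridlines: it meets the y-axis at y = -2 (among the integer gridlines); it meets the x-axis at x = -1 (among the integer gridlines).
(c) Fitting integer coefficients to these (and the overall shape) gives p.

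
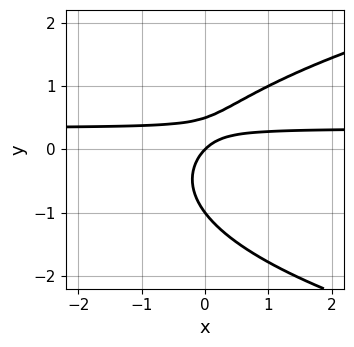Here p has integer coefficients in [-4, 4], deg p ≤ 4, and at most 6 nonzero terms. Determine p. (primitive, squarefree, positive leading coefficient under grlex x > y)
2*y^3 - 3*x*y + y^2 + x - y

(a) deg p = 3. A generic line meets the curve in up to 3 points.
(b) From the visible intercepts: it meets the x-axis at x = 0 (among the integer gridlines); among the integer gridlines, it crosses the y-axis at y ∈ {-1, 0}.
(c) These observations pin down the coefficients.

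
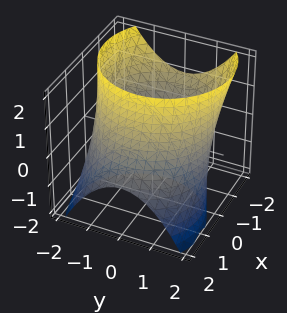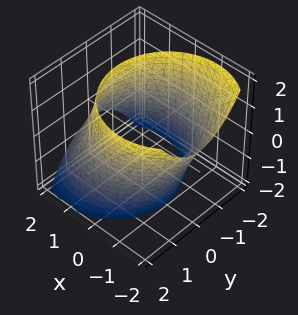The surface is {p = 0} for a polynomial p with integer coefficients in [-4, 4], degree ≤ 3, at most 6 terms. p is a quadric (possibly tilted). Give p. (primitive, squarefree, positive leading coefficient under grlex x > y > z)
x^2 + x*z + y^2 - 3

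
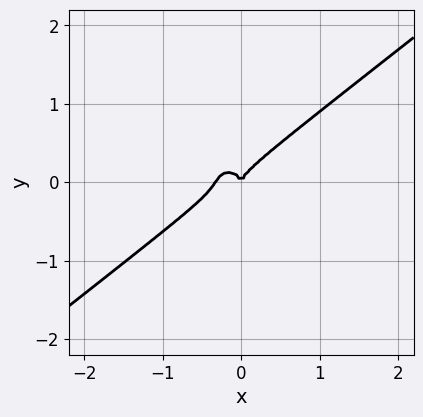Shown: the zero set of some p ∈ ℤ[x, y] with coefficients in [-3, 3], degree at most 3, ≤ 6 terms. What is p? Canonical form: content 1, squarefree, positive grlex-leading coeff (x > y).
3*x^3 - 2*x^2*y - 3*y^3 + x^2

deg p = 3. A generic line meets the curve in up to 3 points.
Against the integer gridlines: it meets the y-axis at y = 0 (among the integer gridlines); it crosses the x-axis at the gridline x = 0.
These observations pin down the coefficients.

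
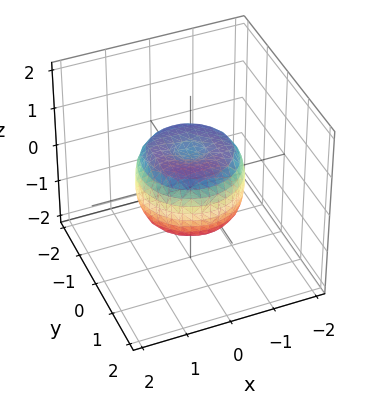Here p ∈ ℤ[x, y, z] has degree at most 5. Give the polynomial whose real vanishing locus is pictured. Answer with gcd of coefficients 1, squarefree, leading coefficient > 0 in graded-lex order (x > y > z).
2*x^4 + 4*x^2*y^2 + 2*y^4 - 2*x^2 - 2*y^2 + 2*z^2 - 1

First, degree: no degree-3 surface has this shape, so deg p = 4.
Then, symmetry: the surface is invariant under rotation about z: p = q(x² + y², z).
Next, against the integer gridlines: a circular section at z = 0 has radius between 1 and 2.
Finally, fitting integer coefficients to these (and the overall shape) gives p.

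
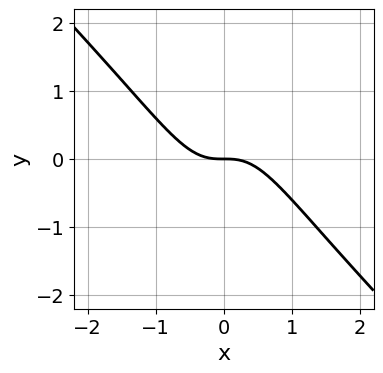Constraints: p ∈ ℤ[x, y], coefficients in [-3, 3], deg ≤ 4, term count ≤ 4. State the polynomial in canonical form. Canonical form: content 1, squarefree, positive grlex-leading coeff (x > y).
(a) The degree is 3 — the shape is more complex than any degree-2 curve.
(b) Checking where it meets the axes: one y-axis crossing is at y = 0; it meets the x-axis at x = 0 (among the integer gridlines).
(c) Matching integer coefficients to the picture gives p.

3*x^3 + 3*x^2*y + 2*y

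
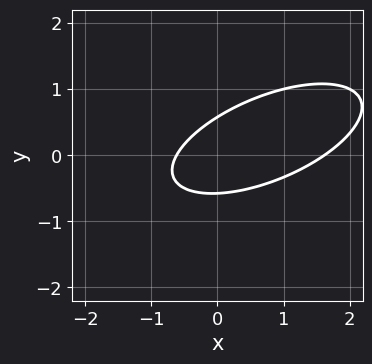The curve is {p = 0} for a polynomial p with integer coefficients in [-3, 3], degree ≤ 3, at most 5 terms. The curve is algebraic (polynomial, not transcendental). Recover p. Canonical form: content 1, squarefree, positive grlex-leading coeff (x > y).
First, deg p = 2. A generic line meets the curve in up to 2 points.
Finally, the integer polynomial consistent with all of this is the stated p.

x^2 - 2*x*y + 3*y^2 - x - 1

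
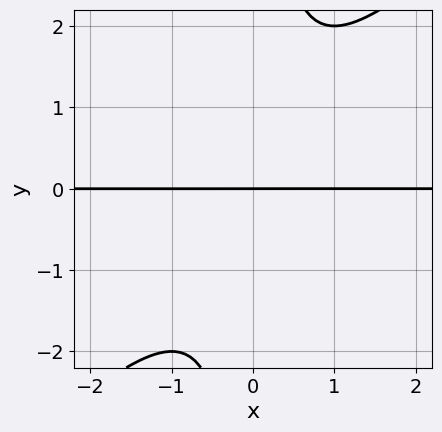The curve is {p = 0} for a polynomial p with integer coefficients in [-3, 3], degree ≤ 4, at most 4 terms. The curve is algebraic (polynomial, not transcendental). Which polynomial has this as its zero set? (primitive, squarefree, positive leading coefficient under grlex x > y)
x^2*y - x*y^2 + y

First, degree: no degree-2 curve has this shape, so deg p = 3.
Then, against the integer gridlines: it crosses the y-axis at the gridline y = 0; the visible x-axis segment lies entirely on the curve.
Finally, matching integer coefficients to the picture gives p.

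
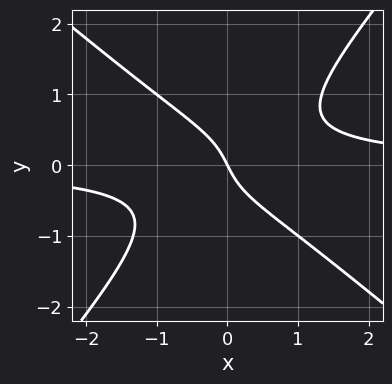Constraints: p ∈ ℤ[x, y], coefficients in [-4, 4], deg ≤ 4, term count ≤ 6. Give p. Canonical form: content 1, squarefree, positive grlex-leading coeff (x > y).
3*x^2*y + x*y^2 - 3*y^3 - 2*x - y

First, deg p = 3.
Then, reading off the gridlines: it crosses the y-axis at the gridline y = 0; one x-axis crossing is at x = 0.
Finally, putting this together gives p.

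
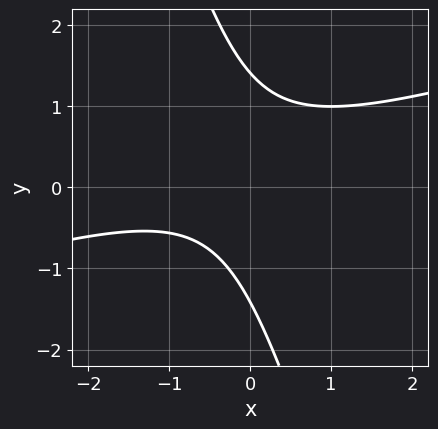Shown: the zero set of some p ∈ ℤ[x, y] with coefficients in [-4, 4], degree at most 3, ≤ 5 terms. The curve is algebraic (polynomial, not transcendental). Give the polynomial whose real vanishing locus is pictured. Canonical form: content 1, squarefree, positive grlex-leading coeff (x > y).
(a) deg p = 2.
(b) From the axis intercepts and sections: no x-intercept at any integer in the box.
(c) Assembling these constraints gives the stated polynomial.

x^2 - 3*x*y - y^2 + x + 2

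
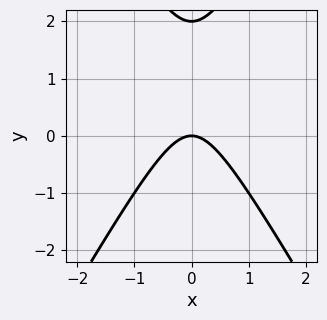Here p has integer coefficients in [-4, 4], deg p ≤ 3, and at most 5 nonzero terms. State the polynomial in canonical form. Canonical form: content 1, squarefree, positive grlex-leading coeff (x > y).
First, the degree is 2 — no degree-1 curve has this shape.
Next, symmetries: it's symmetric under x → −x, forcing even powers of x.
Next, reading off the gridlines: it crosses the x-axis at the gridline x = 0; the y-axis gridline crossings are at y ∈ {0, 2}.
Finally, fitting integer coefficients to these (and the overall shape) gives p.

3*x^2 - y^2 + 2*y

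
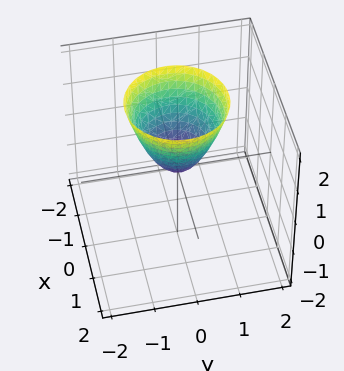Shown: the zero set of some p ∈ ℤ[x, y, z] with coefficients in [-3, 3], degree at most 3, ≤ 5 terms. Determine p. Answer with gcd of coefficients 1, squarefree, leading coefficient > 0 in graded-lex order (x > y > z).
3*x^2 + 3*y^2 - 2*z

(a) Degree: a single bowl opening along one axis; a quadric, so deg p = 2.
(b) Symmetries: the surface is invariant under rotation about z: p = q(x² + y², z).
(c) Reading off the gridlines: a circular section at z = 1 has radius between 0 and 1; it meets the z-axis at z = 0 (among the integer gridlines); it meets the x-axis at x = 0 (among the integer gridlines).
(d) Fitting integer coefficients to these (and the overall shape) gives p.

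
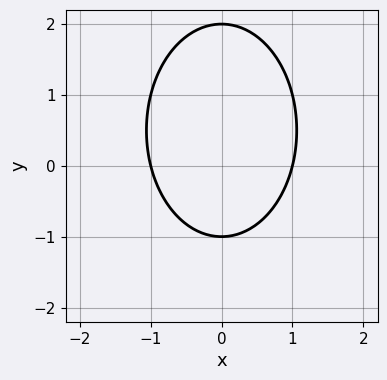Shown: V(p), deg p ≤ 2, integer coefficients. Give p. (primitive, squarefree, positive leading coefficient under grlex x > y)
2*x^2 + y^2 - y - 2

Degree: a generic line meets the curve in up to 2 points, so deg p = 2.
Symmetries: mirror symmetry x ↦ −x ⇒ only even powers of x.
From the visible intercepts: the y-axis gridline crossings are at y ∈ {-1, 2}; the x-axis gridline crossings are at x ∈ {-1, 1}.
These observations pin down the coefficients.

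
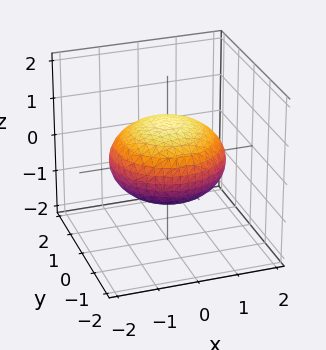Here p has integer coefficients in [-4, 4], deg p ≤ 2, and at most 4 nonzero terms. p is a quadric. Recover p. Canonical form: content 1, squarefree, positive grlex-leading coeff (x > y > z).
x^2 + y^2 + 2*z^2 - 2

deg p = 2. Bounded and convex; a quadric.
Symmetries: the z ↦ −z reflection is a symmetry, so z appears only in even powers; the surface is invariant under rotation about z: p = q(x² + y², z).
From the visible intercepts: among the integer gridlines, it crosses the z-axis at z ∈ {-1, 1}; a circular section at z = 0 has radius between 1 and 2.
Putting this together gives p.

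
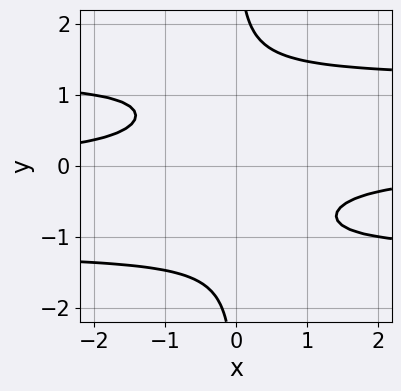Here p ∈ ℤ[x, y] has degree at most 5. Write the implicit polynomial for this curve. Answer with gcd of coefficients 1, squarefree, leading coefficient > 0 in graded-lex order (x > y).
1. Degree: a generic line meets the curve in up to 4 points, so deg p = 4.
2. Checking where it meets the axes: it misses every integer gridline on the x-axis; the curve avoids every integer y-axis point in the box.
3. Together with the visible shape, these determine p as stated.

2*x*y^3 - 3*x*y - 2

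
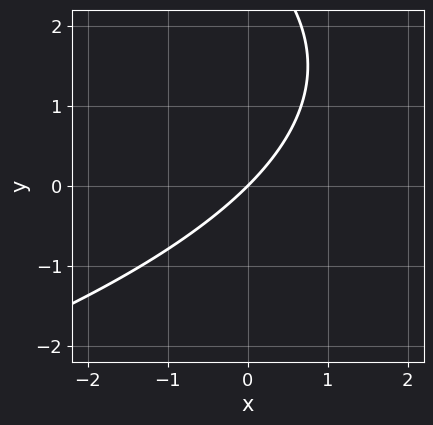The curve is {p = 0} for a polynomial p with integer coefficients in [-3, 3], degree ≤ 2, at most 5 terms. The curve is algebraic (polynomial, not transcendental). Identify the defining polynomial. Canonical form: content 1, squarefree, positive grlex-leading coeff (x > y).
y^2 + 3*x - 3*y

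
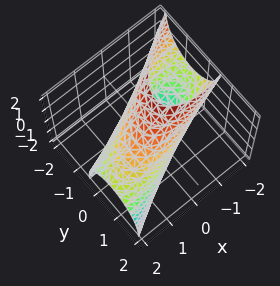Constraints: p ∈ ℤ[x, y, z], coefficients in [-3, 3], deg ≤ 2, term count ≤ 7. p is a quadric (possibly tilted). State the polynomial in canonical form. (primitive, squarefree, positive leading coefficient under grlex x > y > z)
x^2 - 2*x*y + 2*x*z + 3*y^2 + z^2 - 3

(a) Degree: the shape is more complex than any degree-1 surface, so deg p = 2.
(b) Observable constraints: the y-axis gridline crossings are at y ∈ {-1, 1}.
(c) The integer polynomial consistent with all of this is the stated p.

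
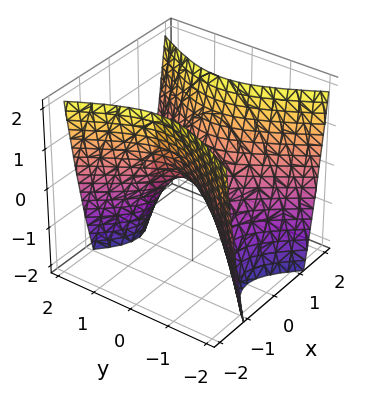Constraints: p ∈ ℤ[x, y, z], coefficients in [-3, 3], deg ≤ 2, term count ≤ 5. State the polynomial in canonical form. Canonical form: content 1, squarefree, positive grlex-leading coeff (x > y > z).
2*x^2 - y^2 - z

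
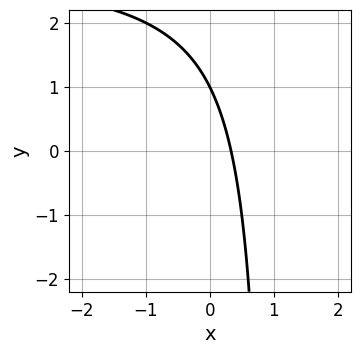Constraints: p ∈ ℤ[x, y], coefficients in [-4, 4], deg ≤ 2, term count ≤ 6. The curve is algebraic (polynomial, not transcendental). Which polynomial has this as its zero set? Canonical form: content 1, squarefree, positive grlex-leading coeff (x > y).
x*y - 3*x - y + 1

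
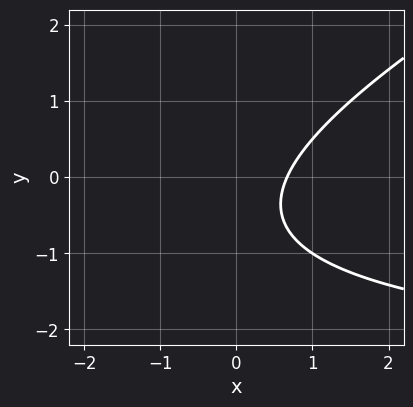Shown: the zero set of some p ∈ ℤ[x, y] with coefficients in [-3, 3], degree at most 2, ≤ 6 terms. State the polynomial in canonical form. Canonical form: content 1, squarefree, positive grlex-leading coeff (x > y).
(a) deg p = 2. A generic line meets the curve in up to 2 points.
(b) Observable constraints: the curve avoids every integer y-axis point in the box.
(c) Together with the visible shape, these determine p as stated.

x*y - 2*y^2 + 3*x - 2*y - 2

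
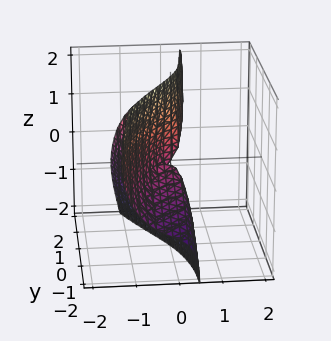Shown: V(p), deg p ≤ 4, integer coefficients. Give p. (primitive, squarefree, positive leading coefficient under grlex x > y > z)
(a) The degree is 3 — a generic line meets the surface in up to 3 points.
(b) Against the integer gridlines: it meets the y-axis at y = 0 (among the integer gridlines); every point of the z-axis in the box is on the surface.
(c) Putting this together gives p.

3*x^3 + 2*x*z^2 + y^2 - 2*y*z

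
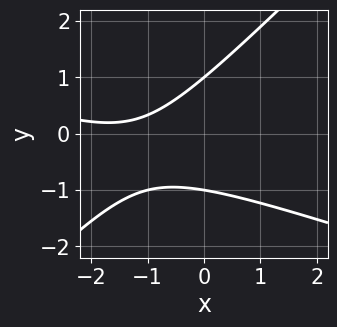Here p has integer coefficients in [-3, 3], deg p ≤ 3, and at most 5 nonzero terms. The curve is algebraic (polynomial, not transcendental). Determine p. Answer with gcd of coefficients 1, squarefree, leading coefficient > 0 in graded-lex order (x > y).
x^2 + 2*x*y - 3*y^2 + 3*x + 3

1. Degree: a generic line meets the curve in up to 2 points, so deg p = 2.
2. From the visible intercepts: it misses every integer gridline on the x-axis; the y-axis gridline crossings are at y ∈ {-1, 1}.
3. Solving for integer coefficients yields p as stated.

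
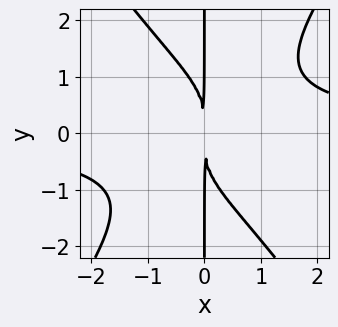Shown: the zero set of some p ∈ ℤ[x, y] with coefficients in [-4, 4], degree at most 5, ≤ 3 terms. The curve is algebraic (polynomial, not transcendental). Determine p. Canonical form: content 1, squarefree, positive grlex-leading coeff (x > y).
2*x^3*y - x*y^3 - 3*x^2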